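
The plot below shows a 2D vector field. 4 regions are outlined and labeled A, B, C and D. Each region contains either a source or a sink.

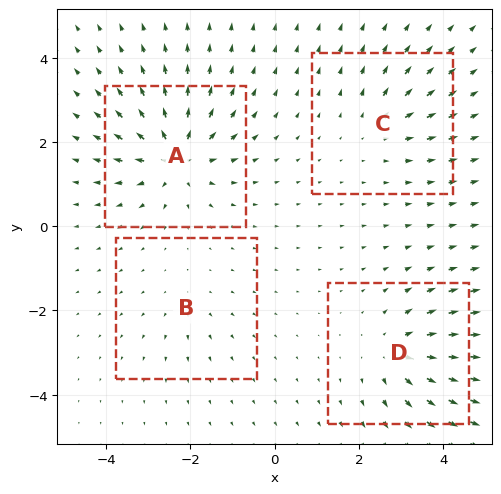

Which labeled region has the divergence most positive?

Divergence at each region's feature centre — A: about +7, B: about +2, C: about +4, D: about +5. Region A is most positive.

A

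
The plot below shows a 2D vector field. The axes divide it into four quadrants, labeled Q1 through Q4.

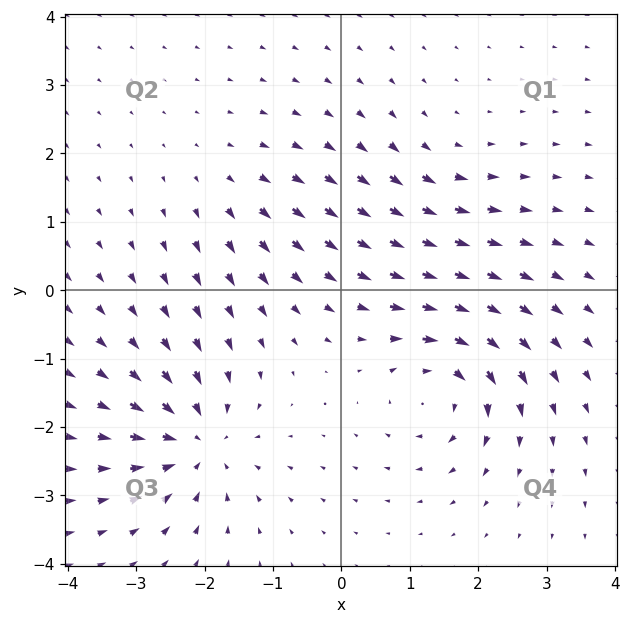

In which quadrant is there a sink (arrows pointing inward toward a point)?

Q3

The sink sits at approximately (-2.1, -2.2), which lies in quadrant Q3. The divergence there is about -6, negative as expected for a sink.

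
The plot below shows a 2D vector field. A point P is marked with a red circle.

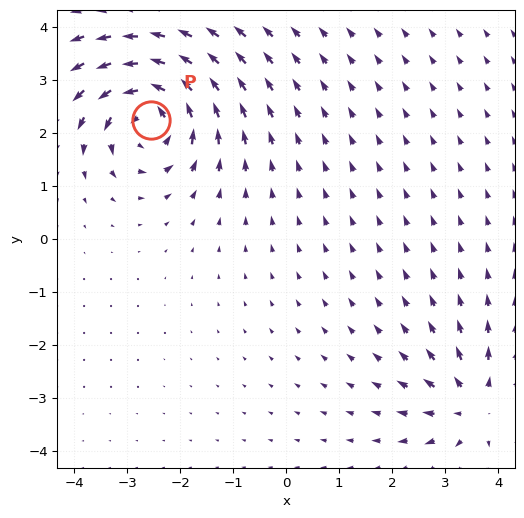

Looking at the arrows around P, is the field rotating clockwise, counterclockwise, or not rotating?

Near P at (-2.6, 2.2) the arrows circulate counterclockwise. The curl (z-component) there is about +5; positive curl means counterclockwise rotation.

counterclockwise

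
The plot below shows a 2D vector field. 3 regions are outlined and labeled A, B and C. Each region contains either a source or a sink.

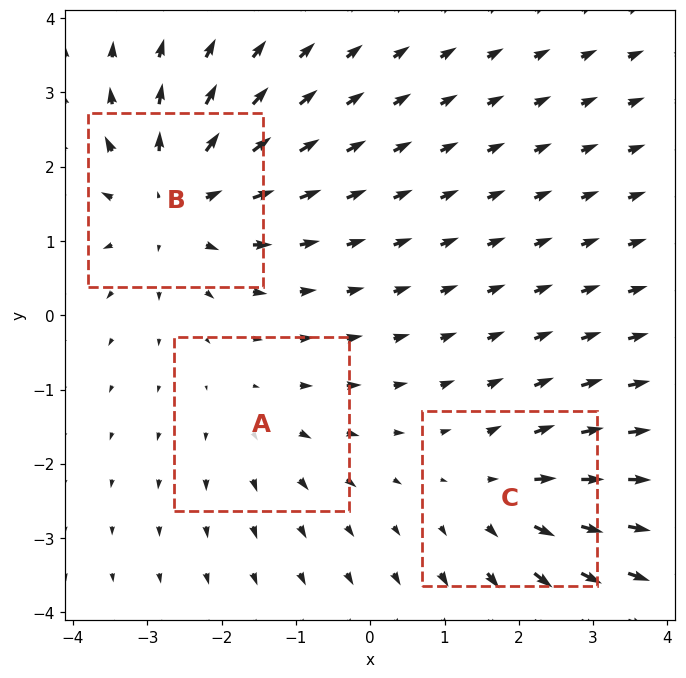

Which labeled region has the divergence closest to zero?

Divergence at each region's feature centre — A: about +2, B: about +4, C: about +3. Region A is closest to zero.

A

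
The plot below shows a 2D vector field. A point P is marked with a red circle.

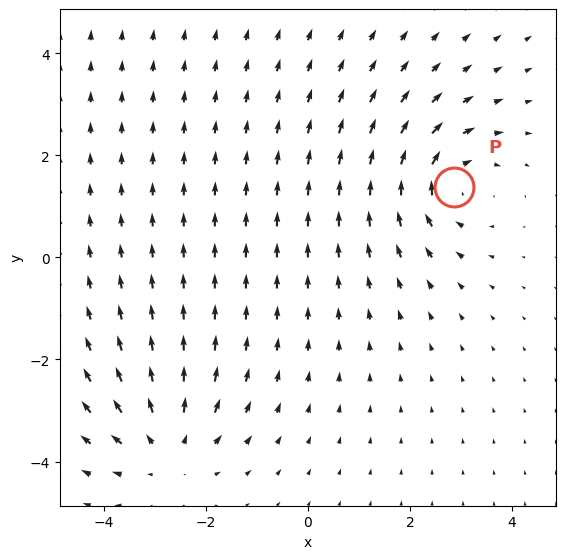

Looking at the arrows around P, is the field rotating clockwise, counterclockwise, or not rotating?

Near P at (2.9, 1.4) the arrows circulate clockwise. The curl (z-component) there is about -4; negative curl means clockwise rotation.

clockwise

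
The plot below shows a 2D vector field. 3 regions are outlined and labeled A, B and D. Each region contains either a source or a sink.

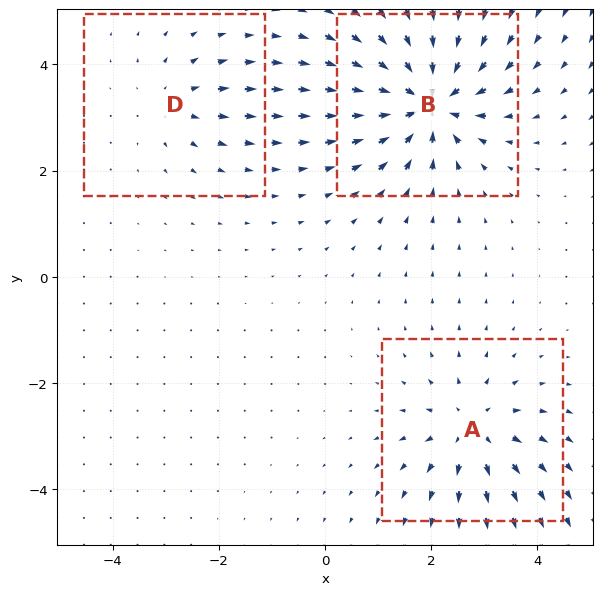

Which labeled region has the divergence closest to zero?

D

Divergence at each region's feature centre — A: about +4, B: about -6, D: about +2. Region D is closest to zero.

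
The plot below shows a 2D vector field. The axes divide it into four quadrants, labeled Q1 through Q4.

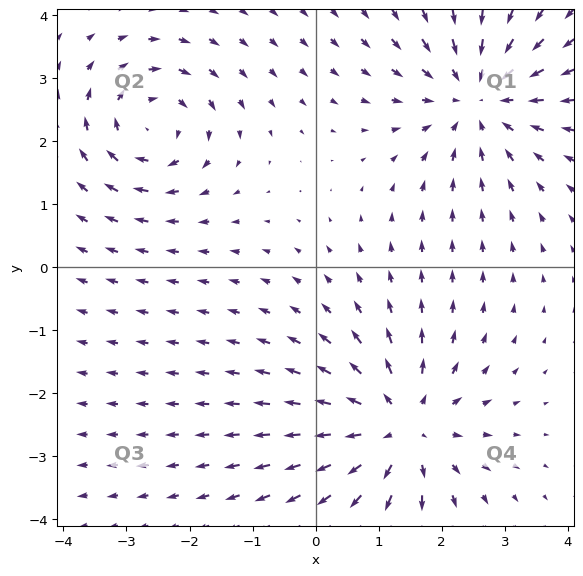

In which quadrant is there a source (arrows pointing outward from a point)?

Q4

The source sits at approximately (1.3, -2.5), which lies in quadrant Q4. The divergence there is about +4, positive as expected for a source.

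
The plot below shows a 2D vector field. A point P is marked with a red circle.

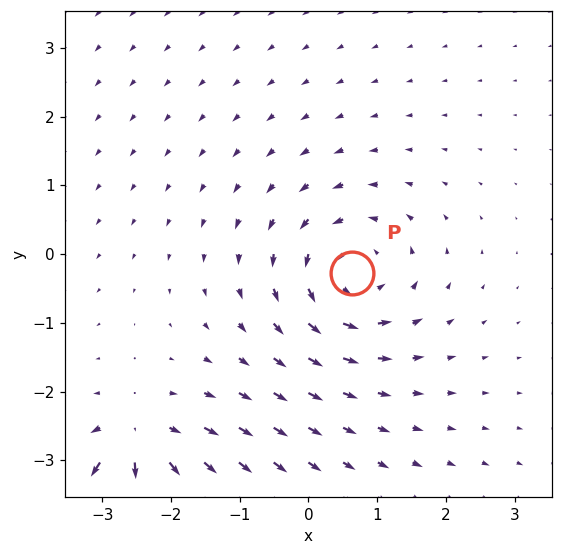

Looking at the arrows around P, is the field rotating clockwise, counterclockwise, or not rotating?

Near P at (0.6, -0.3) the arrows circulate counterclockwise. The curl (z-component) there is about +5; positive curl means counterclockwise rotation.

counterclockwise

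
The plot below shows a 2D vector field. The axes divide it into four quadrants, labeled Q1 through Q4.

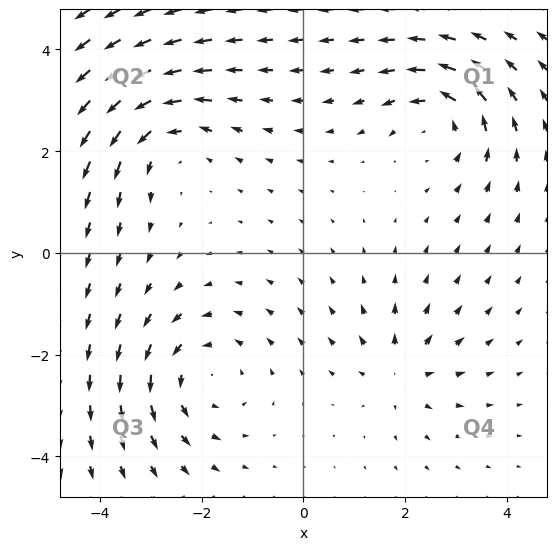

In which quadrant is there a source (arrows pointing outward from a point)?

Q4

The source sits at approximately (1.9, -2.4), which lies in quadrant Q4. The divergence there is about +4, positive as expected for a source.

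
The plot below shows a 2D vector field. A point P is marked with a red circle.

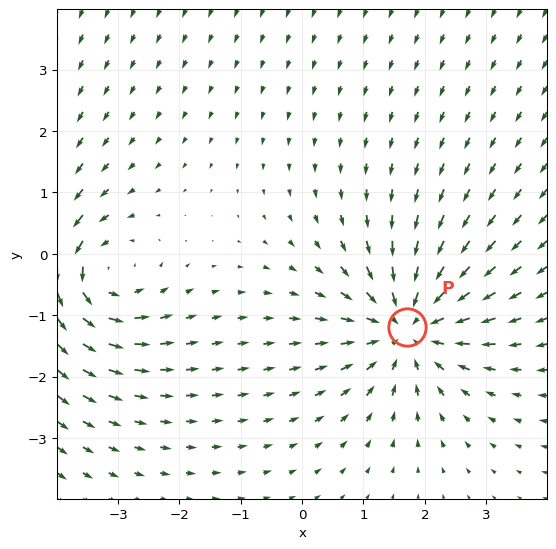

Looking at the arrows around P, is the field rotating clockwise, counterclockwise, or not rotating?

not rotating

Near P at (1.7, -1.2) the arrows show no circulation. The curl there is ≈0.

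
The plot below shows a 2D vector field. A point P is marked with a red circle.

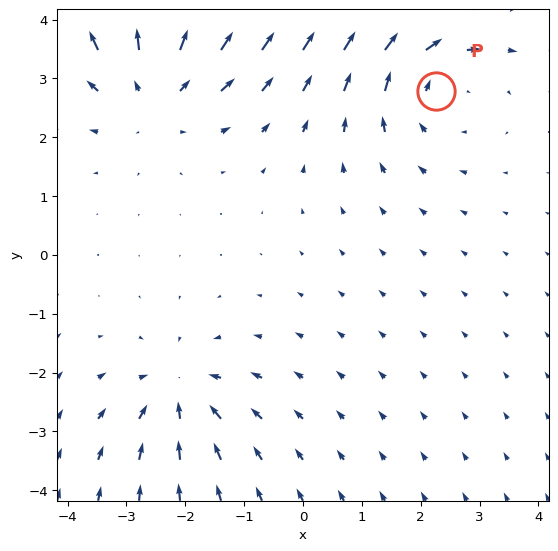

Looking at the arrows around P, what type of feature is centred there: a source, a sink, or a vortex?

vortex

At P (2.3, 2.8) the arrows circulate clockwise. Divergence ≈0, curl about -3 — near-zero divergence with nonzero curl is a vortex.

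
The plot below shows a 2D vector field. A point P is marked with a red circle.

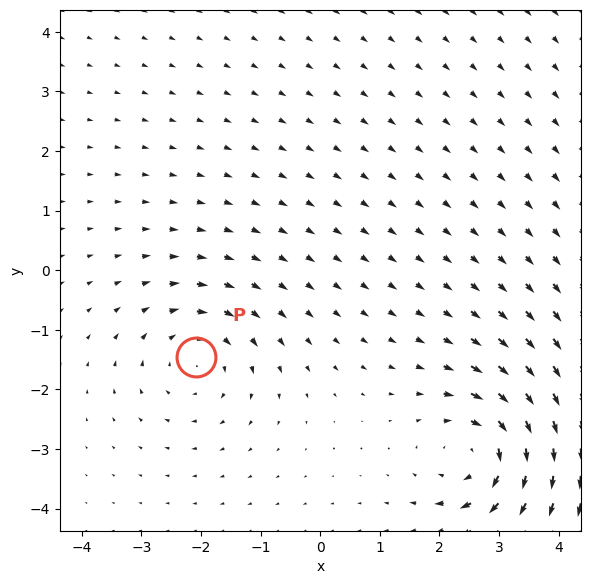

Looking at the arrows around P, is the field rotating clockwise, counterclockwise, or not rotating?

Near P at (-2.1, -1.5) the arrows circulate clockwise. The curl (z-component) there is about -4; negative curl means clockwise rotation.

clockwise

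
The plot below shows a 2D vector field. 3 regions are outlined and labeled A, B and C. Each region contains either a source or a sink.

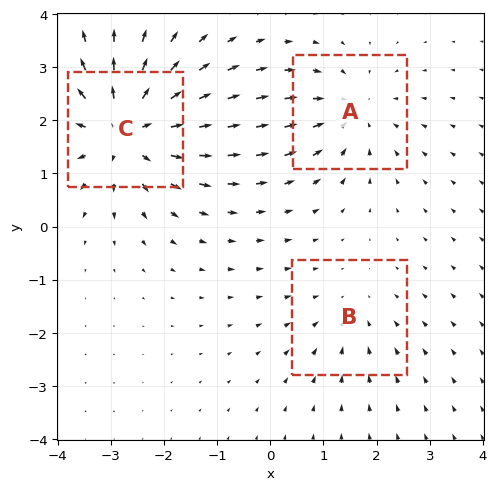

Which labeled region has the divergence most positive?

Divergence at each region's feature centre — A: about -3, B: about -2, C: about +5. Region C is most positive.

C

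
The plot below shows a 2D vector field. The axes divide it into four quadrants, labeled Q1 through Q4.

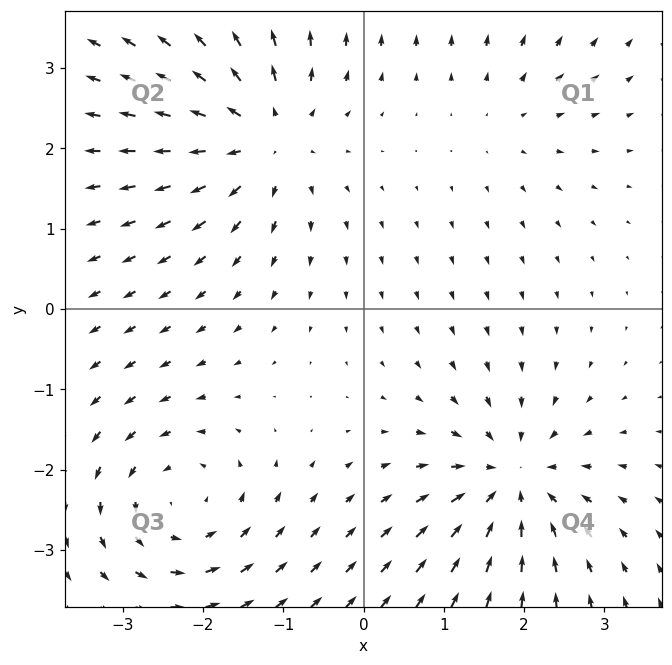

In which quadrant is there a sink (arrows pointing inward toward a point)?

Q4

The sink sits at approximately (1.9, -2.1), which lies in quadrant Q4. The divergence there is about -6, negative as expected for a sink.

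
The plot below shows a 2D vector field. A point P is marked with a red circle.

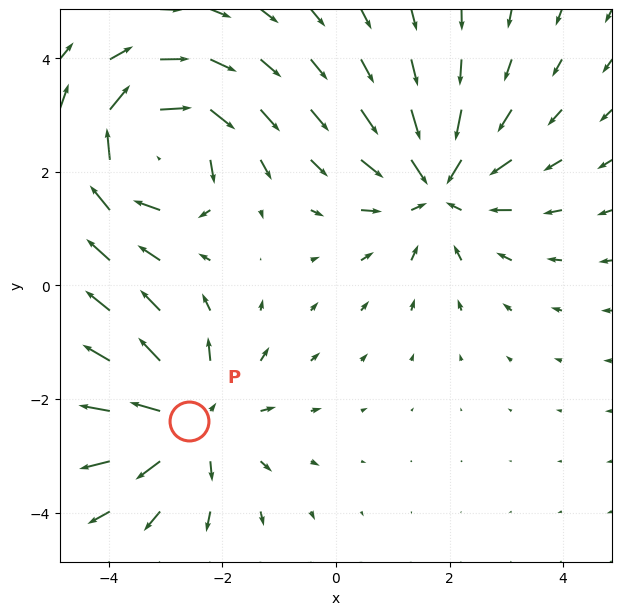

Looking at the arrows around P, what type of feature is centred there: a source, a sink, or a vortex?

At P (-2.6, -2.4) the arrows spread outward. Divergence about +4, curl ≈0 — positive divergence with near-zero curl is a source.

source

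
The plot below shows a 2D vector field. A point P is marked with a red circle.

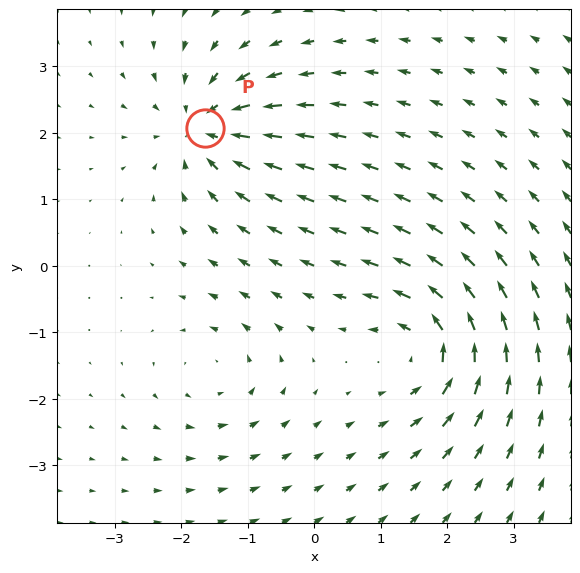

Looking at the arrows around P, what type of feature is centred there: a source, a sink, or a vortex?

sink

At P (-1.6, 2.1) the arrows converge inward. Divergence about -6, curl ≈0 — negative divergence with near-zero curl is a sink.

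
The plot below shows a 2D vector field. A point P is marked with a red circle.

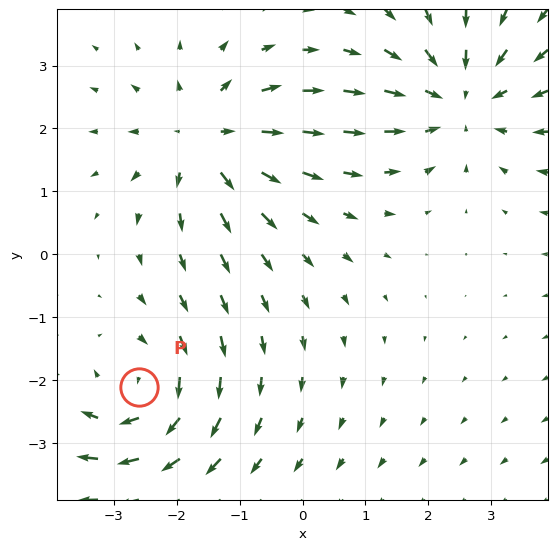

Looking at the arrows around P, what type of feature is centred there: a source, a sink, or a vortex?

vortex

At P (-2.6, -2.1) the arrows circulate clockwise. Divergence ≈0, curl about -4 — near-zero divergence with nonzero curl is a vortex.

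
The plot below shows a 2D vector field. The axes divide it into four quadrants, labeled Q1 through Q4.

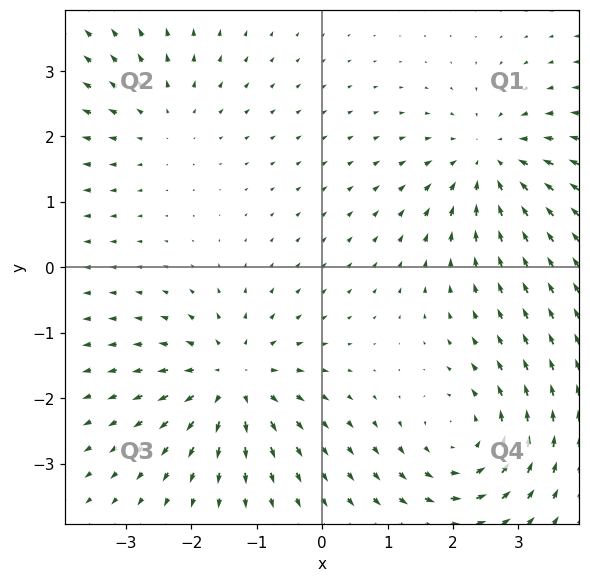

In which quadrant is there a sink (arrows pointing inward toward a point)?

Q1

The sink sits at approximately (2.6, 1.6), which lies in quadrant Q1. The divergence there is about -5, negative as expected for a sink.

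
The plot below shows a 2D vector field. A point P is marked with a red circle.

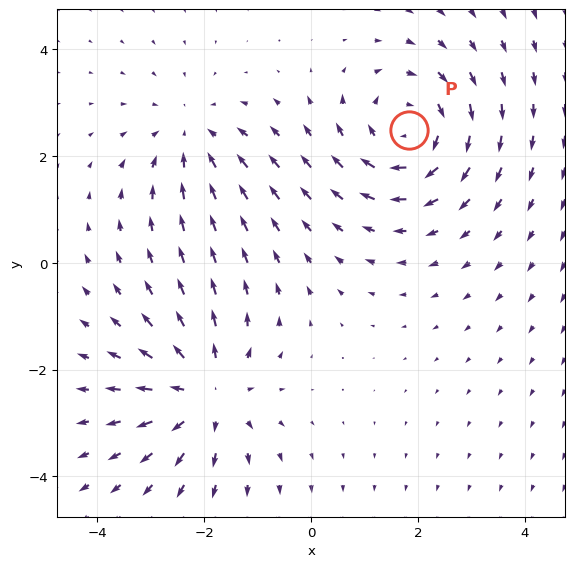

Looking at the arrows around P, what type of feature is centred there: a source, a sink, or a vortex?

vortex

At P (1.8, 2.5) the arrows circulate clockwise. Divergence ≈0, curl about -4 — near-zero divergence with nonzero curl is a vortex.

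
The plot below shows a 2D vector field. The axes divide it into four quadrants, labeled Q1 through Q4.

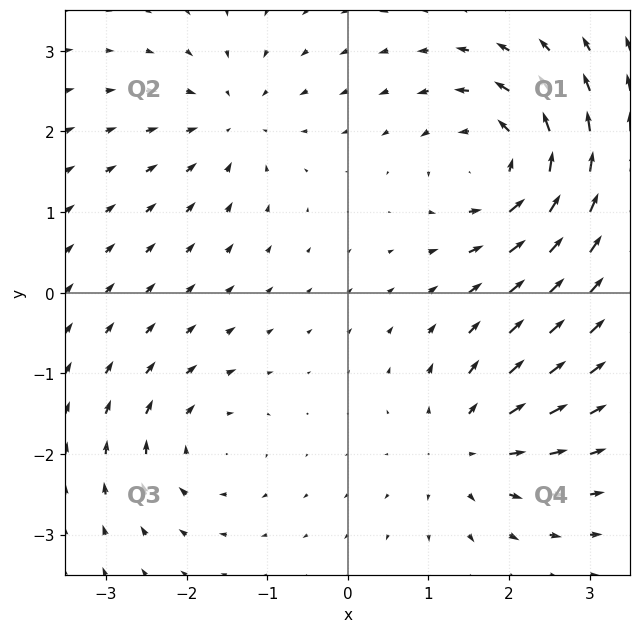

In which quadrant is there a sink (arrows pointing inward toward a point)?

The sink sits at approximately (-1.4, 2.1), which lies in quadrant Q2. The divergence there is about -4, negative as expected for a sink.

Q2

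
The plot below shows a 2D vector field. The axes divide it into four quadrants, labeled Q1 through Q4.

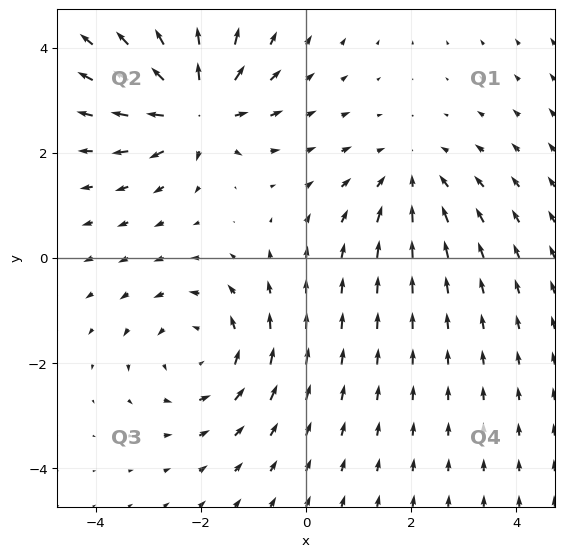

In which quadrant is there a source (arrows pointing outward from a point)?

The source sits at approximately (-2.1, 2.8), which lies in quadrant Q2. The divergence there is about +6, positive as expected for a source.

Q2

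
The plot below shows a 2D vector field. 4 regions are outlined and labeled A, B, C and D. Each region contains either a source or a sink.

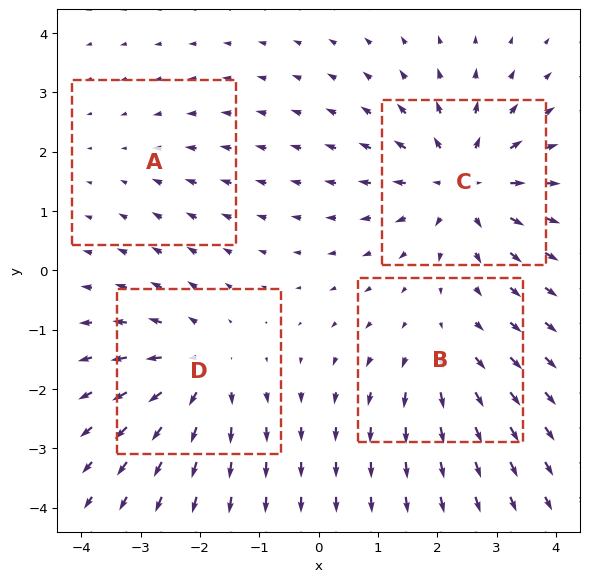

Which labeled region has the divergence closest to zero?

A

Divergence at each region's feature centre — A: about -2, B: about +3, C: about +6, D: about +5. Region A is closest to zero.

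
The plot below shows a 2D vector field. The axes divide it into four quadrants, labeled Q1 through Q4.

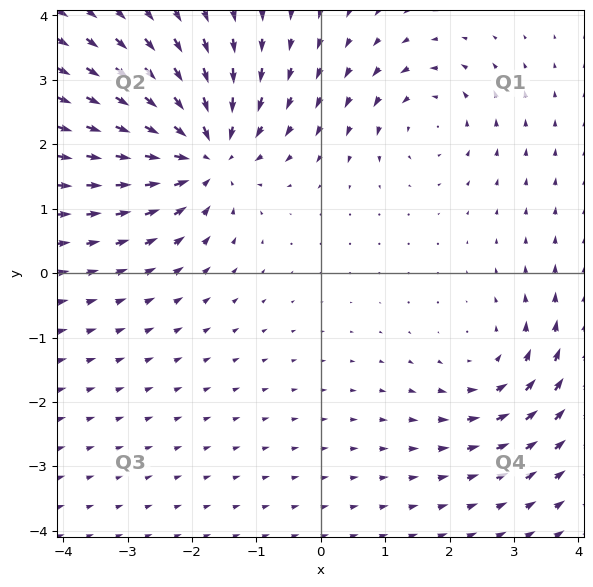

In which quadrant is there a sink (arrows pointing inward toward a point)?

Q2

The sink sits at approximately (-1.8, 1.9), which lies in quadrant Q2. The divergence there is about -6, negative as expected for a sink.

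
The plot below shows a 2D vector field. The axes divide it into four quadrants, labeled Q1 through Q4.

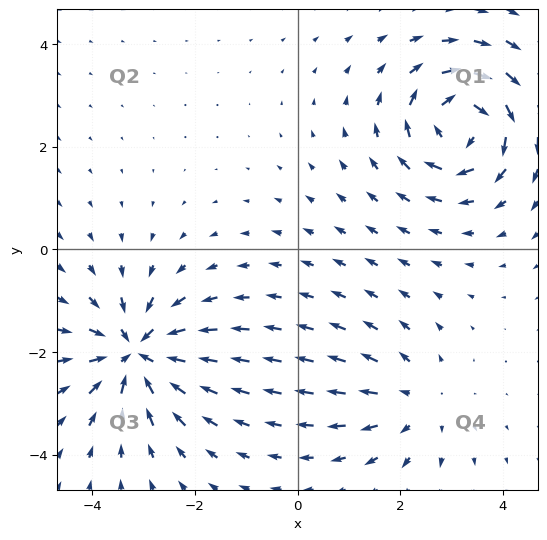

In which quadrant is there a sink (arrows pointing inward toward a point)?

The sink sits at approximately (-3.1, -2.0), which lies in quadrant Q3. The divergence there is about -6, negative as expected for a sink.

Q3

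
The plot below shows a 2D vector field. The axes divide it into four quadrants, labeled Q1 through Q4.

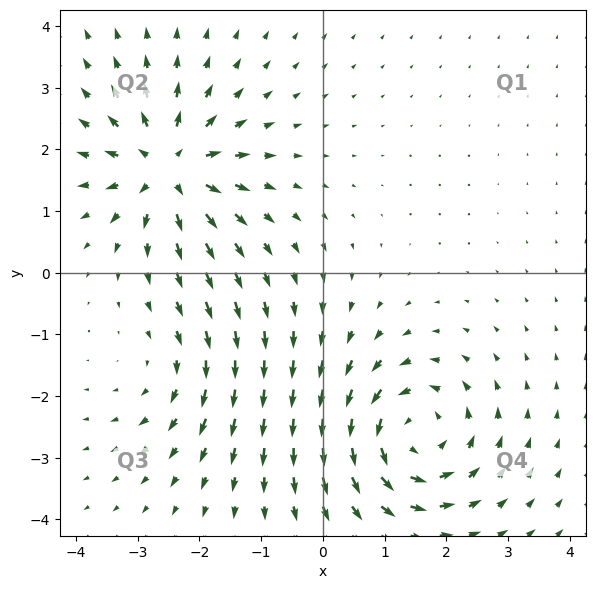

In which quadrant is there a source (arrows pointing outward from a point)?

Q2

The source sits at approximately (-2.5, 1.7), which lies in quadrant Q2. The divergence there is about +6, positive as expected for a source.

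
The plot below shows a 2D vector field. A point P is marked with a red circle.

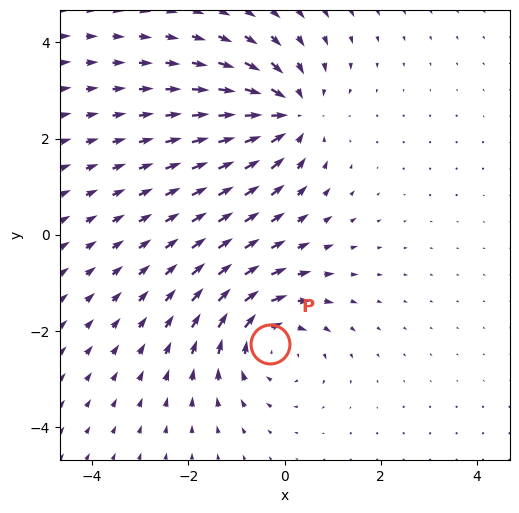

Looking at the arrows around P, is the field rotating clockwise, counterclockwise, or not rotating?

clockwise

Near P at (-0.3, -2.3) the arrows circulate clockwise. The curl (z-component) there is about -4; negative curl means clockwise rotation.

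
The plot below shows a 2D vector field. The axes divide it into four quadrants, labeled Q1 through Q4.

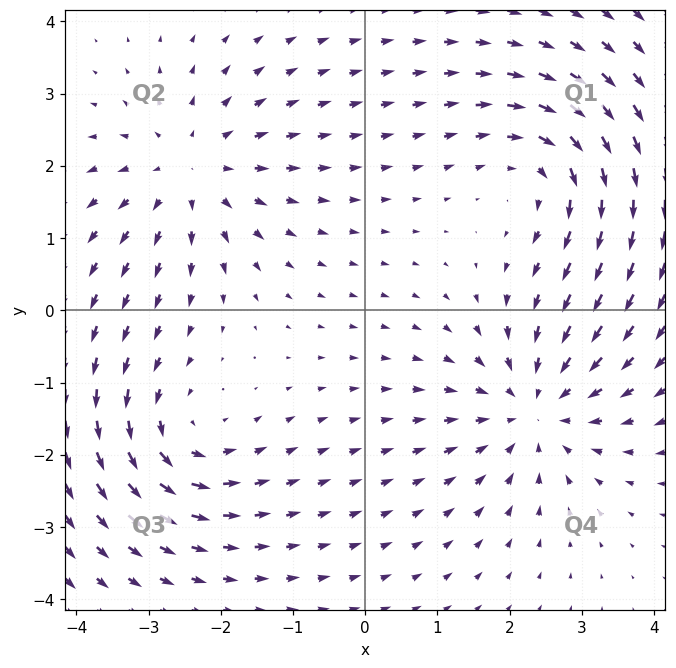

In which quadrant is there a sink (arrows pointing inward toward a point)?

Q4

The sink sits at approximately (2.3, -1.4), which lies in quadrant Q4. The divergence there is about -4, negative as expected for a sink.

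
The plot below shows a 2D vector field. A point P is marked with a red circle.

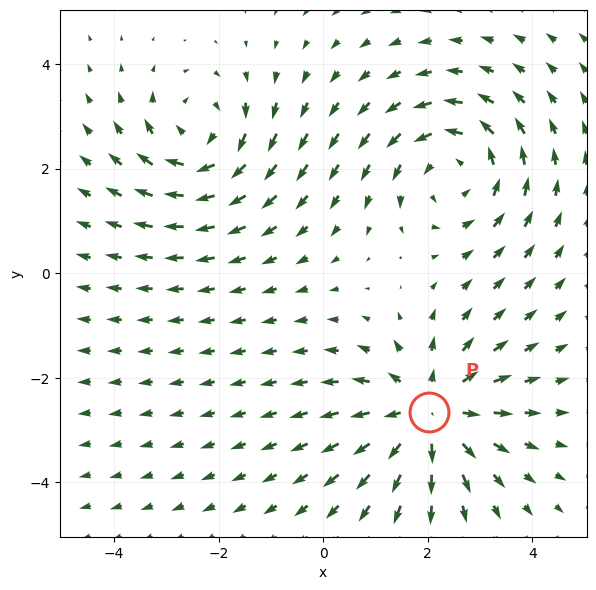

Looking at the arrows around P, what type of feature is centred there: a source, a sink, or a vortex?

source

At P (2.0, -2.7) the arrows spread outward. Divergence about +4, curl ≈0 — positive divergence with near-zero curl is a source.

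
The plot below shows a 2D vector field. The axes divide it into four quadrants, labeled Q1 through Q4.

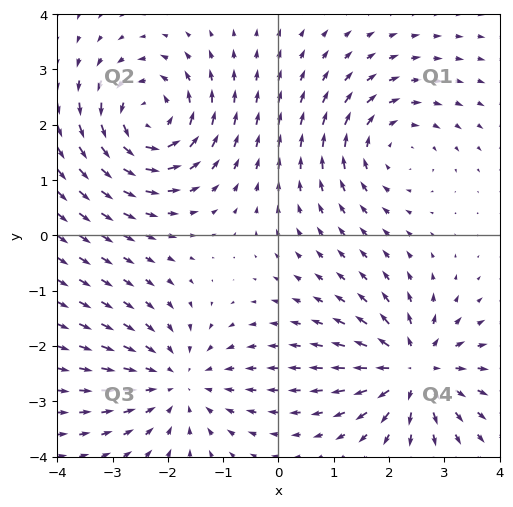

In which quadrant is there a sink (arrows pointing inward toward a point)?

The sink sits at approximately (-1.8, -2.7), which lies in quadrant Q3. The divergence there is about -4, negative as expected for a sink.

Q3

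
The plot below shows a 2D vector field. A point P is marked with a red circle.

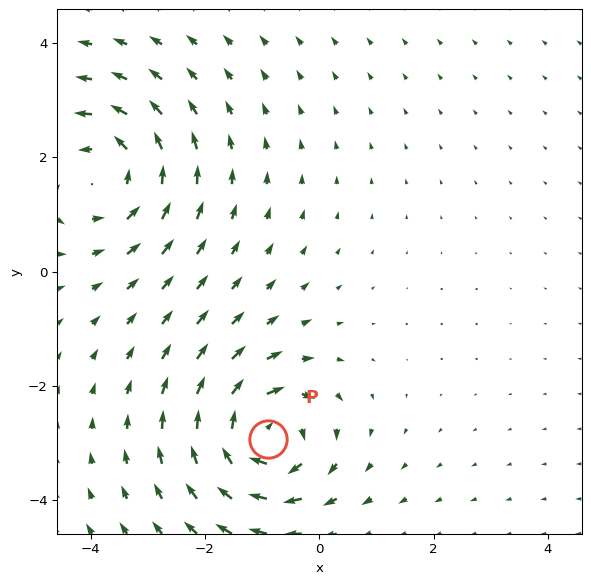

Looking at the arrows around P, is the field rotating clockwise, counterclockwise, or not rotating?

Near P at (-0.9, -2.9) the arrows circulate clockwise. The curl (z-component) there is about -6; negative curl means clockwise rotation.

clockwise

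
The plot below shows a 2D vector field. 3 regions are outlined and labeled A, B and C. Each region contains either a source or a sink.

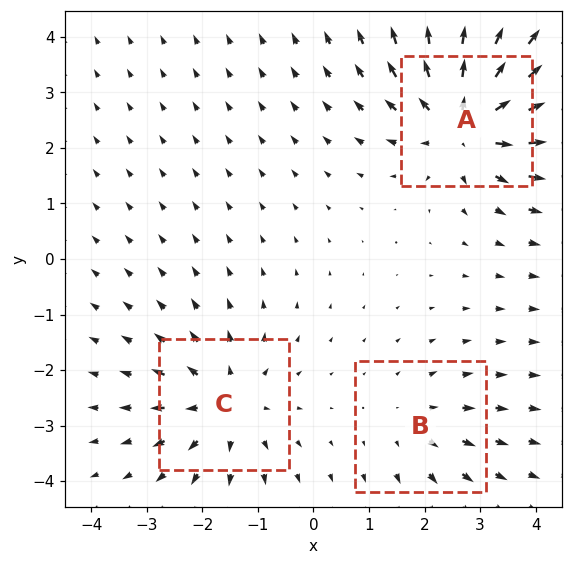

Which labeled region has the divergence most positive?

Divergence at each region's feature centre — A: about +5, B: about +2, C: about +3. Region A is most positive.

A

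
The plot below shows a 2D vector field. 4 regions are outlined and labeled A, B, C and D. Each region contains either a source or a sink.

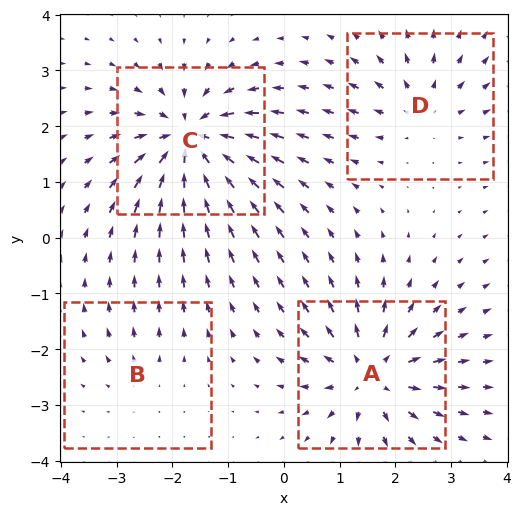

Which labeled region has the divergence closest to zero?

Divergence at each region's feature centre — A: about +7, B: about +2, C: about -8, D: about +4. Region B is closest to zero.

B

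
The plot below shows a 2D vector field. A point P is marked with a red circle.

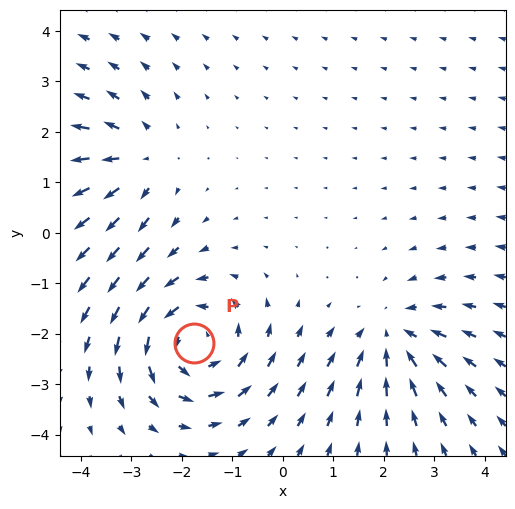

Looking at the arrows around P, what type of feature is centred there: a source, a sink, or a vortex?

At P (-1.8, -2.2) the arrows circulate counterclockwise. Divergence ≈0, curl about +4 — near-zero divergence with nonzero curl is a vortex.

vortex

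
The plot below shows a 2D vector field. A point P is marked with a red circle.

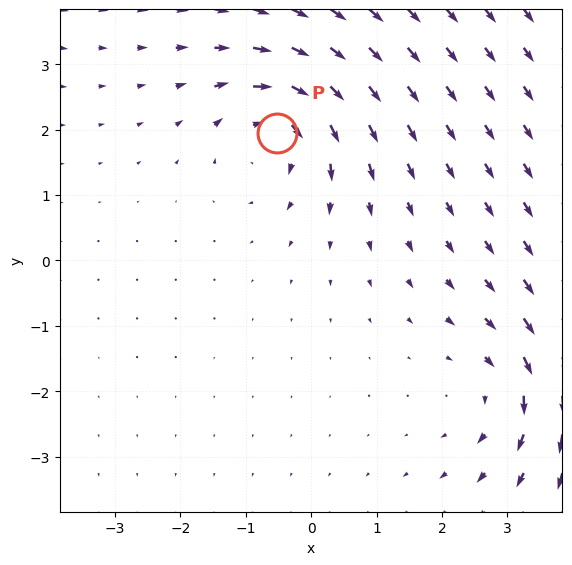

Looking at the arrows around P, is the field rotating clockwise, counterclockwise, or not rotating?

Near P at (-0.5, 1.9) the arrows circulate clockwise. The curl (z-component) there is about -4; negative curl means clockwise rotation.

clockwise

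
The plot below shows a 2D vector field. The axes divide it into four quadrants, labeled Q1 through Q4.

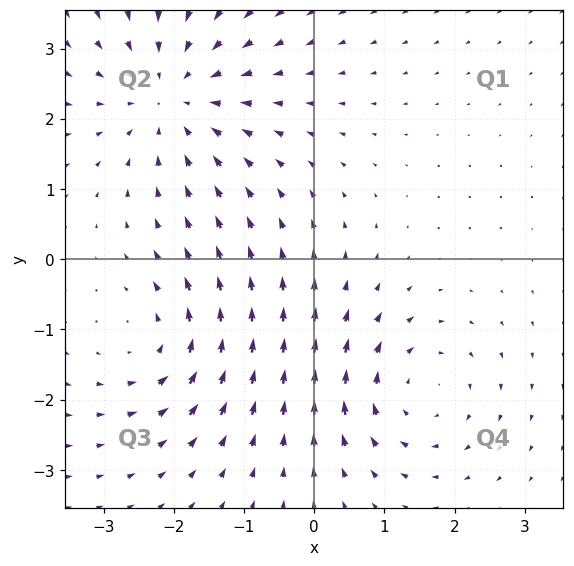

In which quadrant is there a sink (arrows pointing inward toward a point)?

Q2

The sink sits at approximately (-2.0, 2.3), which lies in quadrant Q2. The divergence there is about -4, negative as expected for a sink.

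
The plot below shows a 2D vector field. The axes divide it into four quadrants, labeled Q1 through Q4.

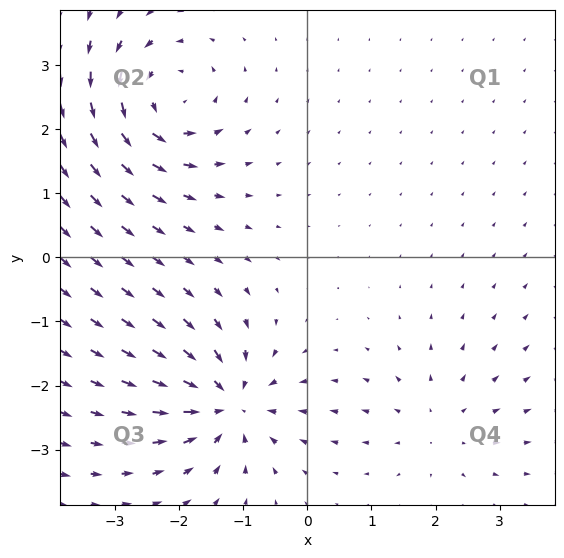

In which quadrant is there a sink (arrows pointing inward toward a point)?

The sink sits at approximately (-1.2, -2.3), which lies in quadrant Q3. The divergence there is about -7, negative as expected for a sink.

Q3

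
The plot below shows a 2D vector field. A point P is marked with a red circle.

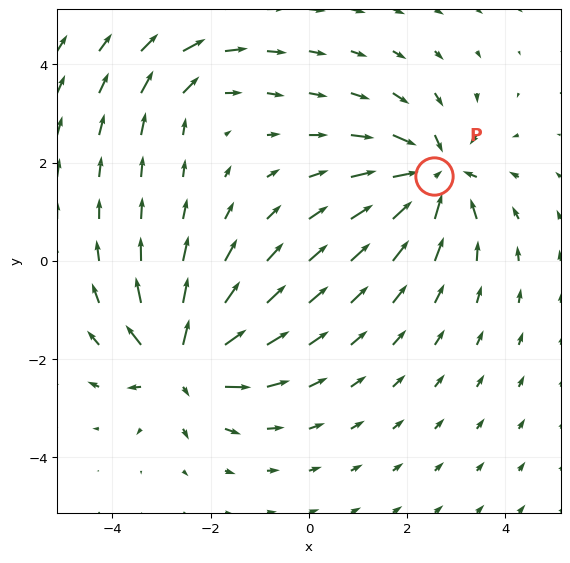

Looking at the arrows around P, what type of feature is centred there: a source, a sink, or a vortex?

sink

At P (2.5, 1.7) the arrows converge inward. Divergence about -6, curl ≈0 — negative divergence with near-zero curl is a sink.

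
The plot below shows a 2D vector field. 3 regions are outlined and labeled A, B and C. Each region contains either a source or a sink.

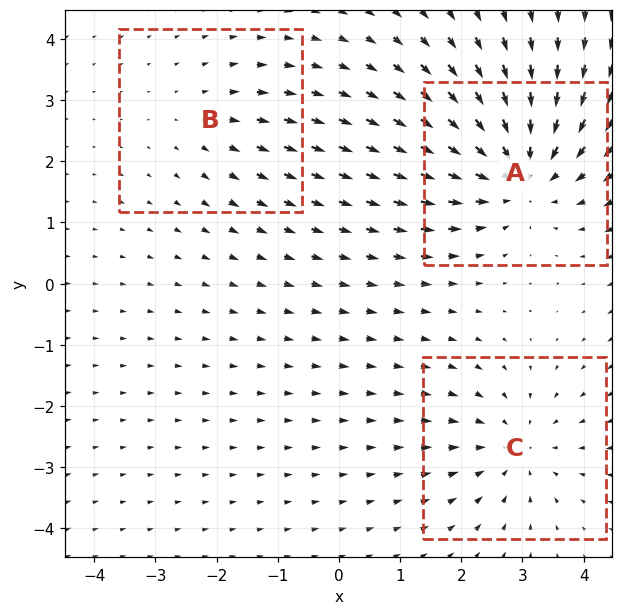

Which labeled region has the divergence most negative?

A

Divergence at each region's feature centre — A: about -5, B: about +2, C: about -3. Region A is most negative.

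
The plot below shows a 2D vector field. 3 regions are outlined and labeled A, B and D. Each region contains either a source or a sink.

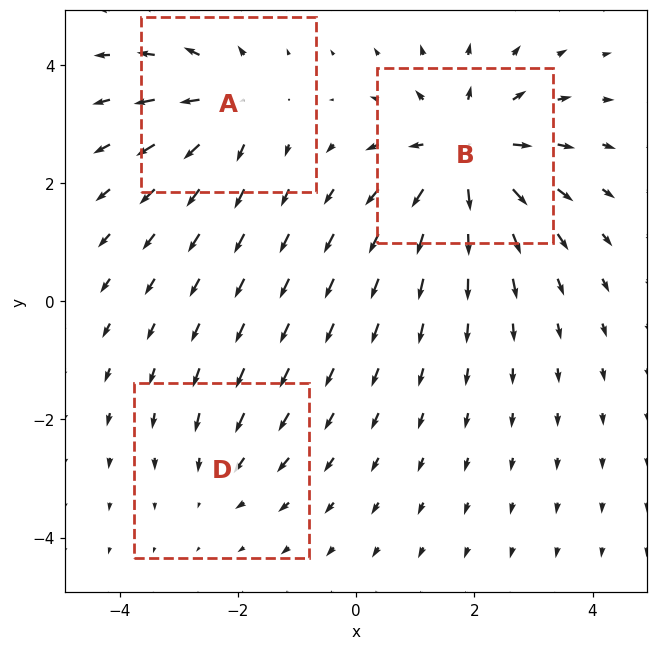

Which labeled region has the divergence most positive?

B

Divergence at each region's feature centre — A: about +4, B: about +5, D: about -2. Region B is most positive.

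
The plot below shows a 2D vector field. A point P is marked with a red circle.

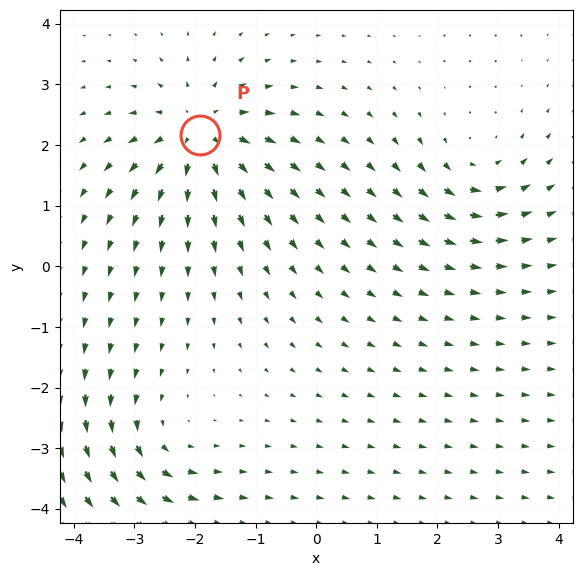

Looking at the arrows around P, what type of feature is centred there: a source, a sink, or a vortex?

source

At P (-1.9, 2.2) the arrows spread outward. Divergence about +6, curl ≈0 — positive divergence with near-zero curl is a source.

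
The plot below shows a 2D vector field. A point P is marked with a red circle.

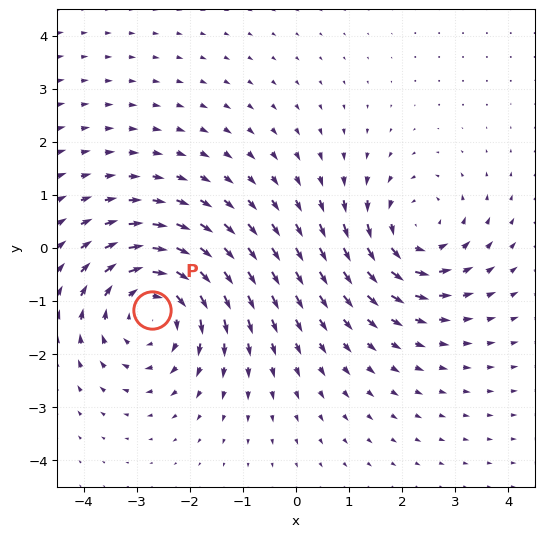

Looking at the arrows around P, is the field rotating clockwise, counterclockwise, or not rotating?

Near P at (-2.7, -1.2) the arrows circulate clockwise. The curl (z-component) there is about -3; negative curl means clockwise rotation.

clockwise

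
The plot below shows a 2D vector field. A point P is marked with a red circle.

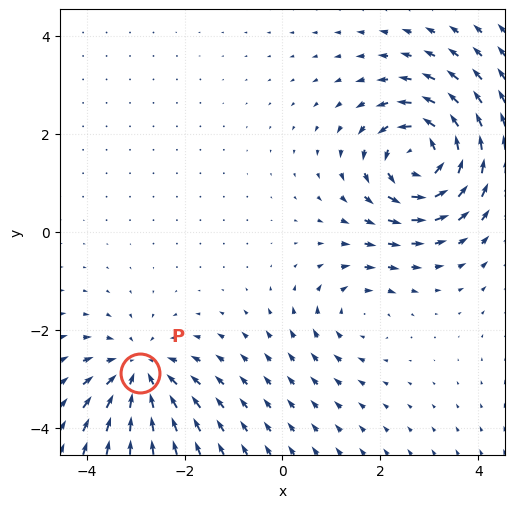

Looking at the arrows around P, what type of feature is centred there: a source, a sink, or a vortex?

sink

At P (-2.9, -2.9) the arrows converge inward. Divergence about -4, curl ≈0 — negative divergence with near-zero curl is a sink.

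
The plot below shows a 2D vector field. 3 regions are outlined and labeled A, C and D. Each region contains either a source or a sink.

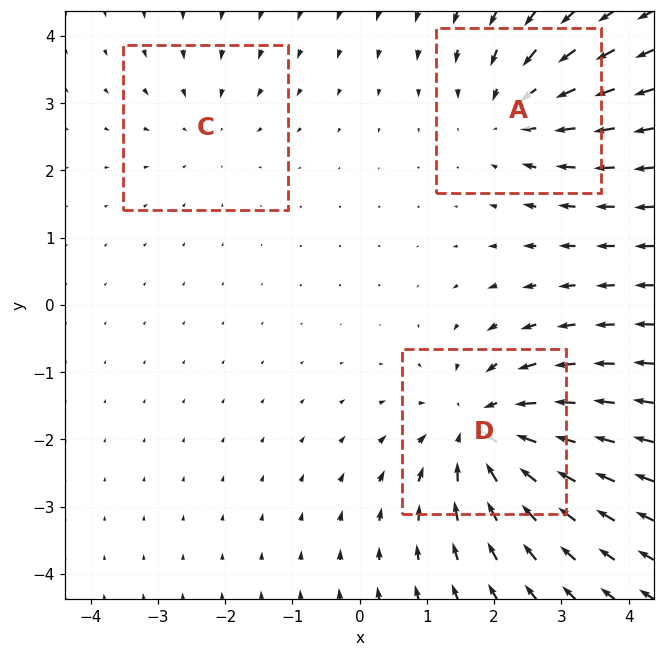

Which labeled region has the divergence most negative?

Divergence at each region's feature centre — A: about -3, C: about -2, D: about -5. Region D is most negative.

D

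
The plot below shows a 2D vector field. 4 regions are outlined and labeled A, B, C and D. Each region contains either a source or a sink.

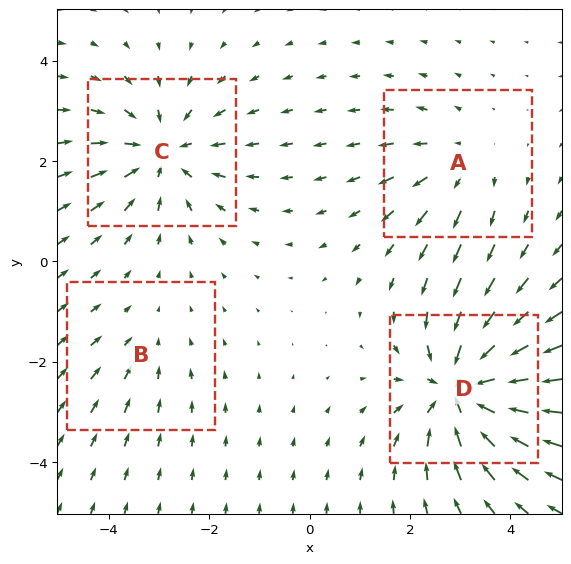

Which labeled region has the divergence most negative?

D

Divergence at each region's feature centre — A: about +3, B: about -2, C: about -5, D: about -6. Region D is most negative.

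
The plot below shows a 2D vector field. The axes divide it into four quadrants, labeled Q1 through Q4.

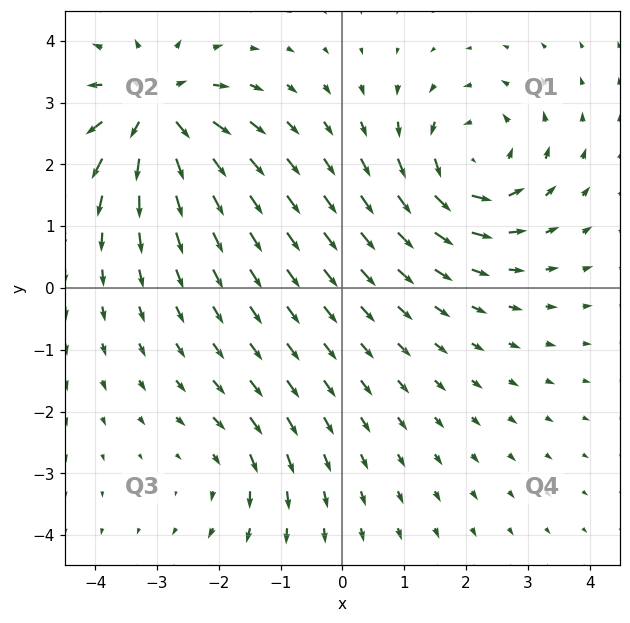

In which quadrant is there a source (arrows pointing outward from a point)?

The source sits at approximately (-3.0, 2.9), which lies in quadrant Q2. The divergence there is about +7, positive as expected for a source.

Q2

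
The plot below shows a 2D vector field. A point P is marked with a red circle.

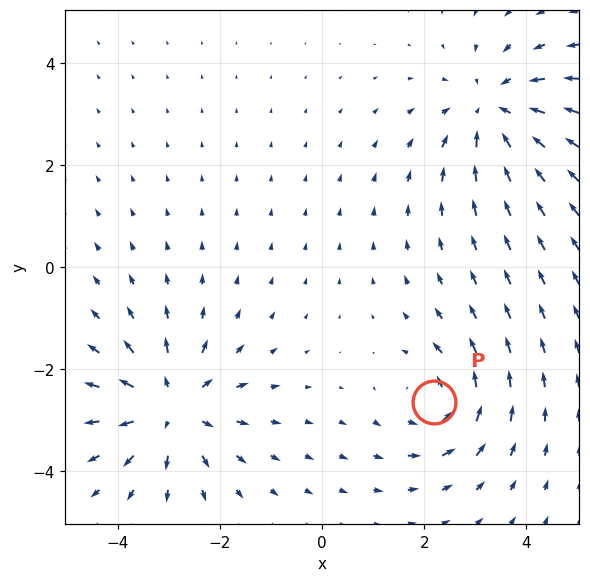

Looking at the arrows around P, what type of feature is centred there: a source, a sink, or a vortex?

vortex

At P (2.2, -2.6) the arrows circulate counterclockwise. Divergence ≈0, curl about +5 — near-zero divergence with nonzero curl is a vortex.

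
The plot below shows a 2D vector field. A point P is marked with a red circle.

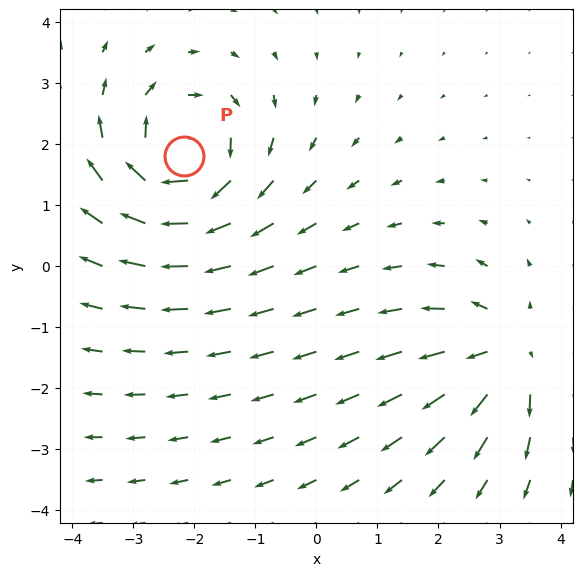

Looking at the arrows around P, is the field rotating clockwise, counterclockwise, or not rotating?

Near P at (-2.2, 1.8) the arrows circulate clockwise. The curl (z-component) there is about -5; negative curl means clockwise rotation.

clockwise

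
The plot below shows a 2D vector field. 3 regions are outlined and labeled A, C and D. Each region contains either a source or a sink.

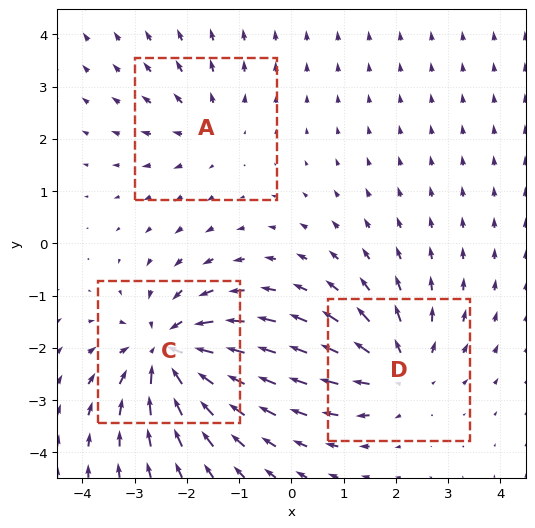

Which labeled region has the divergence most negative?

Divergence at each region's feature centre — A: about +2, C: about -5, D: about +3. Region C is most negative.

C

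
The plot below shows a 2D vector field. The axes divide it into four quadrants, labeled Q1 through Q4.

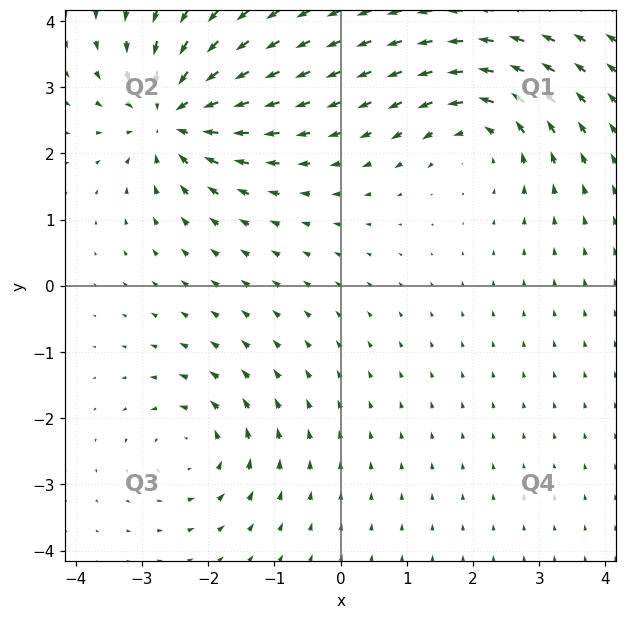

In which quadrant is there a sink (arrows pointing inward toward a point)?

Q2

The sink sits at approximately (-2.6, 2.6), which lies in quadrant Q2. The divergence there is about -6, negative as expected for a sink.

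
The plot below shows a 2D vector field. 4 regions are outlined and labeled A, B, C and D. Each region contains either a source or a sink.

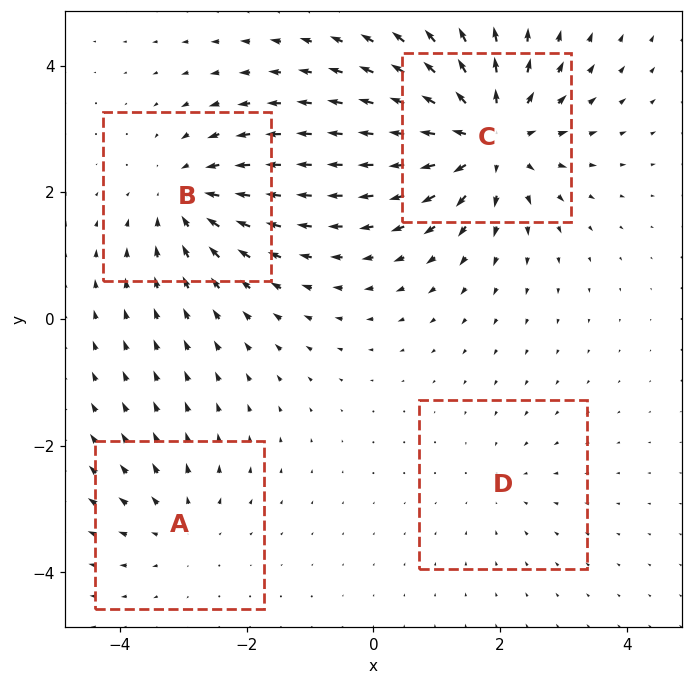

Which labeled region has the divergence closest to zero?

Divergence at each region's feature centre — A: about +3, B: about -5, C: about +7, D: about -2. Region D is closest to zero.

D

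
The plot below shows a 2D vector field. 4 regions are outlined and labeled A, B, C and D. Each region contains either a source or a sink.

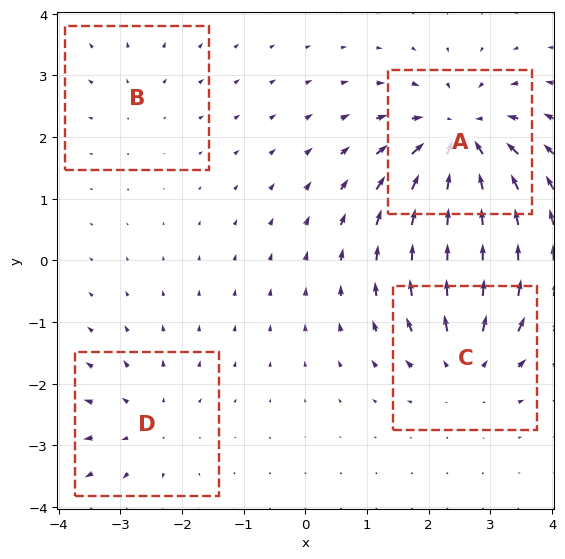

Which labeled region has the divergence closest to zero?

B

Divergence at each region's feature centre — A: about -7, B: about +2, C: about +5, D: about +4. Region B is closest to zero.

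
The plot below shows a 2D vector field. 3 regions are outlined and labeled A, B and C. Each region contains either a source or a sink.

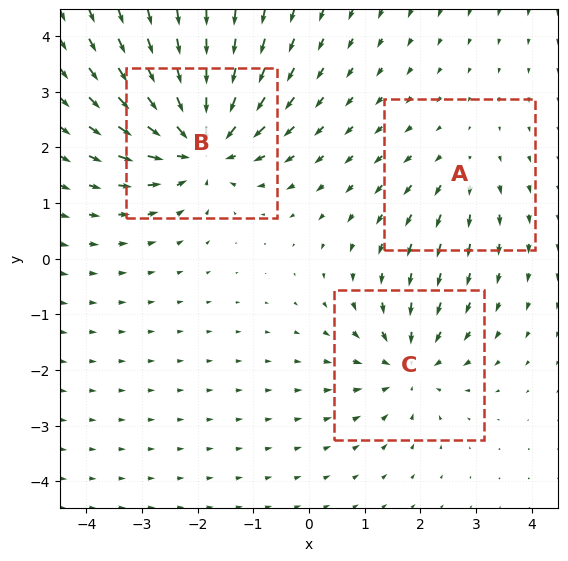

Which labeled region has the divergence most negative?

Divergence at each region's feature centre — A: about +2, B: about -6, C: about -4. Region B is most negative.

B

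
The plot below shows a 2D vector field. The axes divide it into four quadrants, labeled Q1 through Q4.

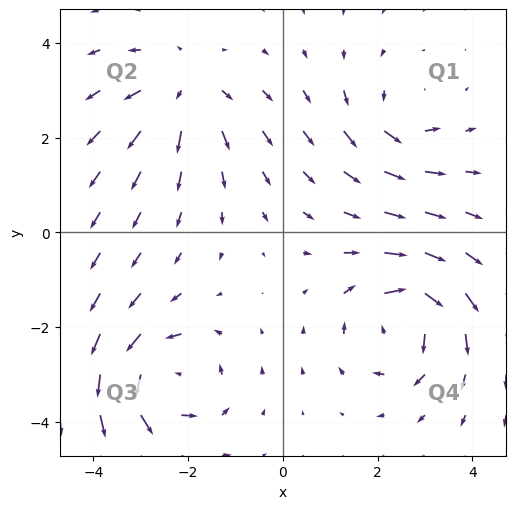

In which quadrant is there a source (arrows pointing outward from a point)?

Q2

The source sits at approximately (-2.0, 3.0), which lies in quadrant Q2. The divergence there is about +4, positive as expected for a source.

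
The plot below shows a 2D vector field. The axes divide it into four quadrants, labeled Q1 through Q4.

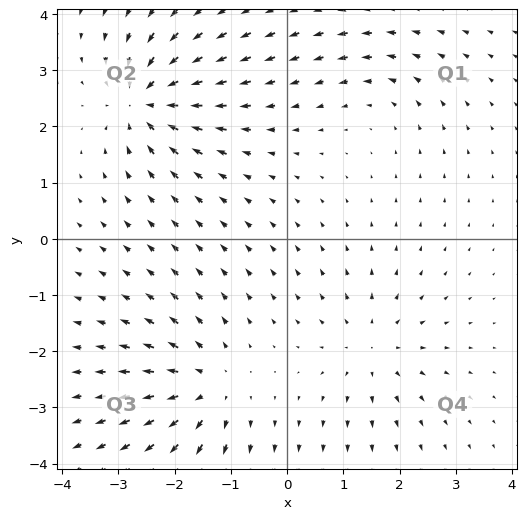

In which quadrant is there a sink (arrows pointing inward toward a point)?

The sink sits at approximately (-2.5, 2.5), which lies in quadrant Q2. The divergence there is about -6, negative as expected for a sink.

Q2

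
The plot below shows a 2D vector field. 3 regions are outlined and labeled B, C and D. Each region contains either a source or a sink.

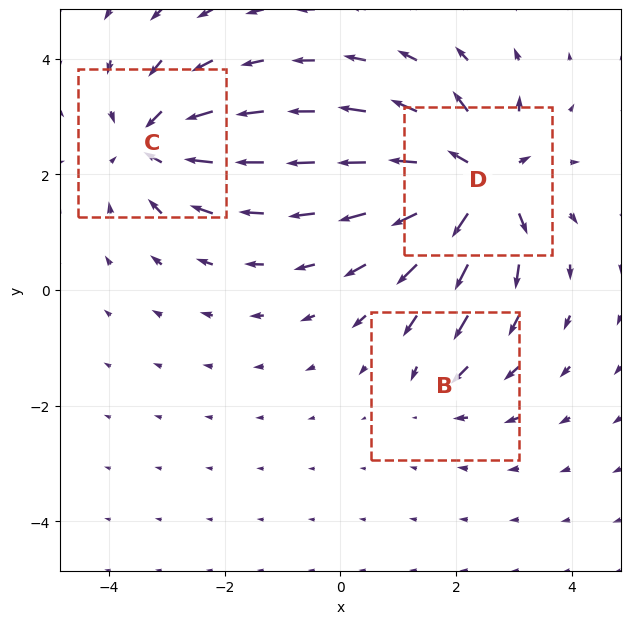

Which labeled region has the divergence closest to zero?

Divergence at each region's feature centre — B: about -2, C: about -4, D: about +6. Region B is closest to zero.

B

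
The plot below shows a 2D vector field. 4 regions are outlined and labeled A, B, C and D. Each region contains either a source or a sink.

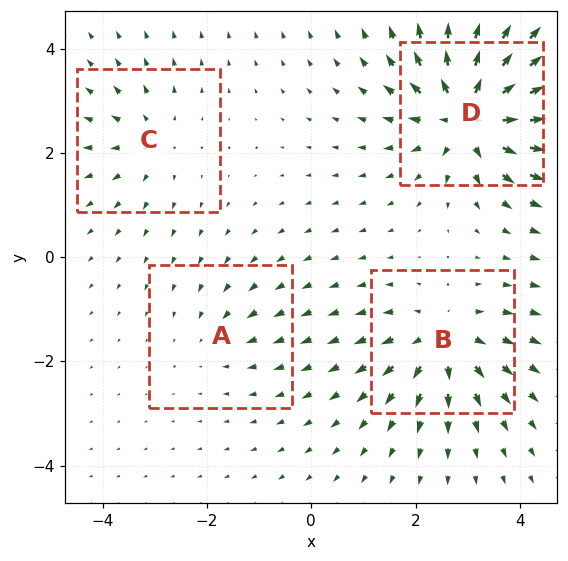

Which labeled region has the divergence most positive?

D

Divergence at each region's feature centre — A: about -2, B: about +5, C: about +3, D: about +8. Region D is most positive.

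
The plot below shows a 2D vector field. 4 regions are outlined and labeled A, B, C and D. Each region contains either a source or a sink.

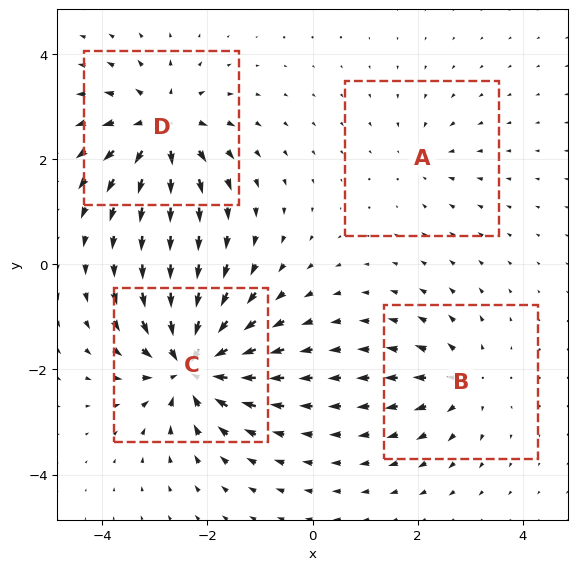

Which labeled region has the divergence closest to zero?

A

Divergence at each region's feature centre — A: about -2, B: about +4, C: about -8, D: about +6. Region A is closest to zero.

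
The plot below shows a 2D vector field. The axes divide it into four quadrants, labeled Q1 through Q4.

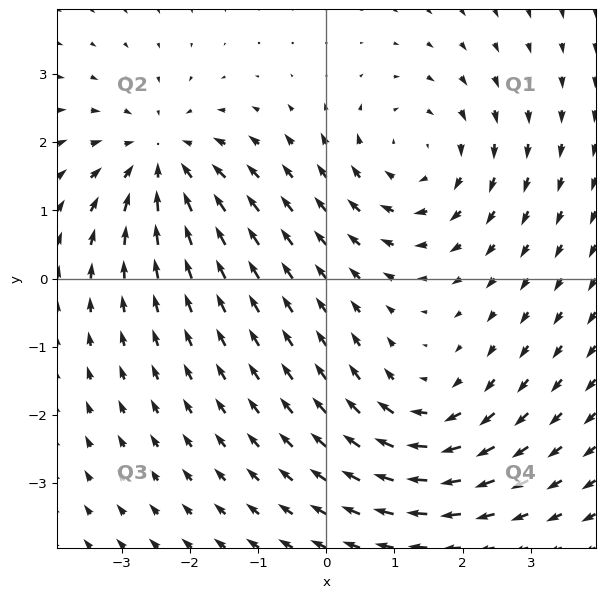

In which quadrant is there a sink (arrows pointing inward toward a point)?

Q2

The sink sits at approximately (-2.4, 1.7), which lies in quadrant Q2. The divergence there is about -5, negative as expected for a sink.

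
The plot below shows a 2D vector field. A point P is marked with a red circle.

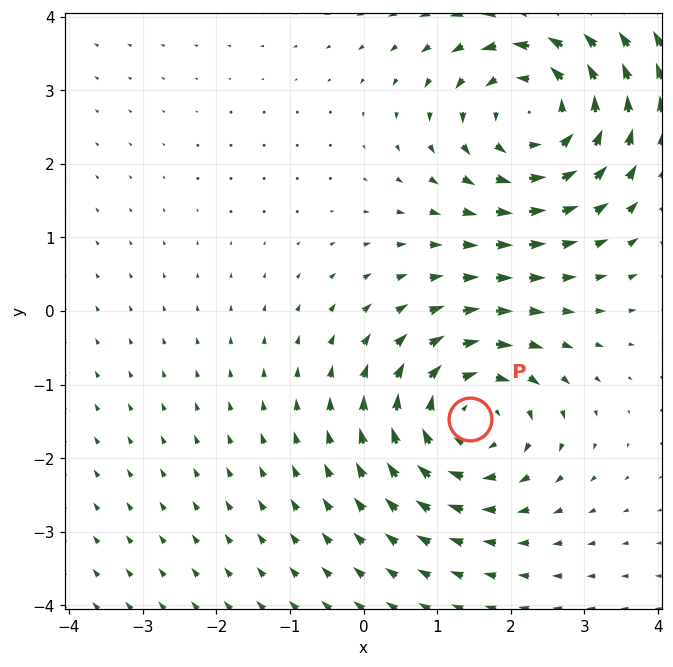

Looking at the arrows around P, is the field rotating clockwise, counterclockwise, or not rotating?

clockwise

Near P at (1.4, -1.5) the arrows circulate clockwise. The curl (z-component) there is about -4; negative curl means clockwise rotation.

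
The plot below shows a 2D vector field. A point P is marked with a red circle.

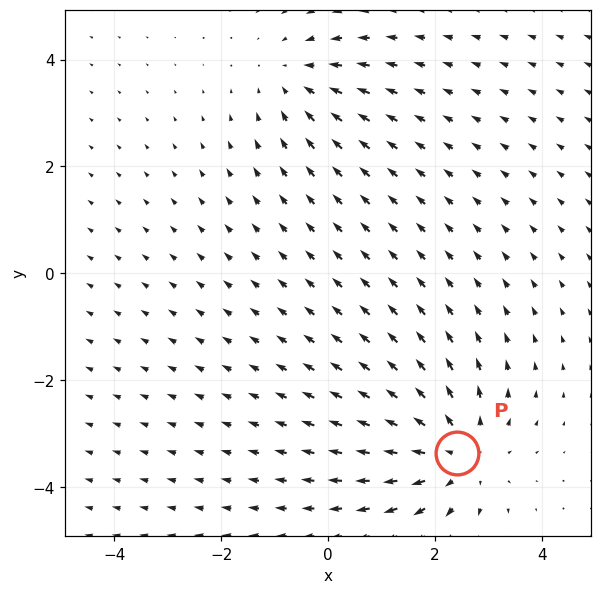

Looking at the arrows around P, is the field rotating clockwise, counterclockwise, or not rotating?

Near P at (2.4, -3.4) the arrows show no circulation. The curl there is ≈0.

not rotating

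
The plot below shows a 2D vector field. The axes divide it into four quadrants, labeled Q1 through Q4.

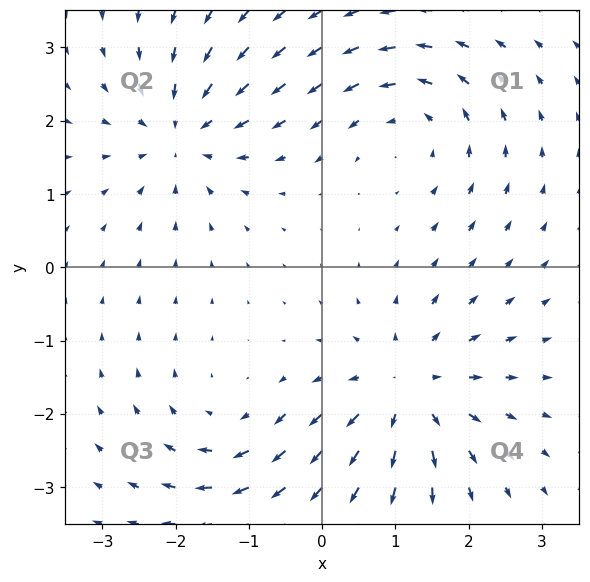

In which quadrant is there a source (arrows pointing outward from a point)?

The source sits at approximately (1.2, -1.7), which lies in quadrant Q4. The divergence there is about +4, positive as expected for a source.

Q4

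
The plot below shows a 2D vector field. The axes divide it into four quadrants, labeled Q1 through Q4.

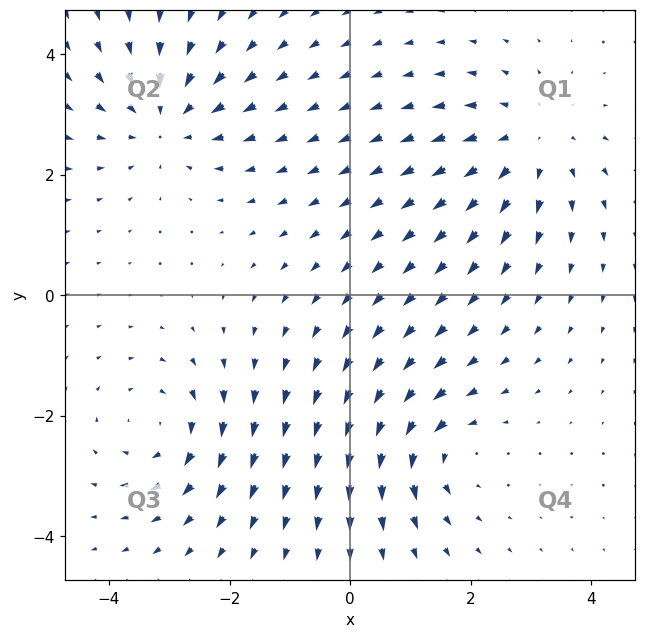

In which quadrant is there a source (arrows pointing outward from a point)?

The source sits at approximately (3.0, 2.5), which lies in quadrant Q1. The divergence there is about +3, positive as expected for a source.

Q1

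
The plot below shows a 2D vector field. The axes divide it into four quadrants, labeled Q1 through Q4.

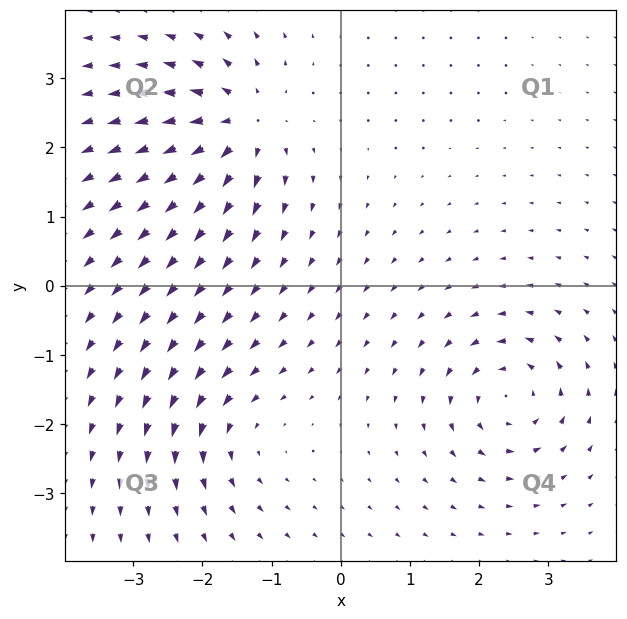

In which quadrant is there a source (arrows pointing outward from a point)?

The source sits at approximately (-1.4, 2.3), which lies in quadrant Q2. The divergence there is about +5, positive as expected for a source.

Q2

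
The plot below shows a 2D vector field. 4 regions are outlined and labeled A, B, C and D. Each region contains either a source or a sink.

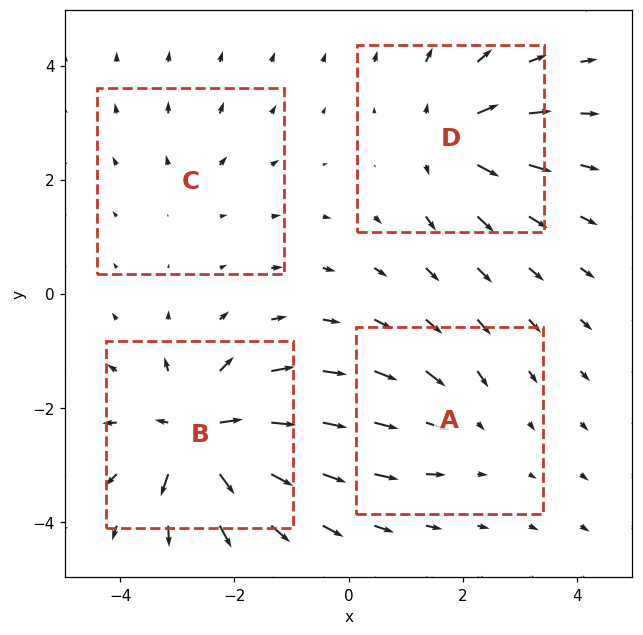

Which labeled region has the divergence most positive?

B

Divergence at each region's feature centre — A: about -4, B: about +8, C: about +2, D: about +5. Region B is most positive.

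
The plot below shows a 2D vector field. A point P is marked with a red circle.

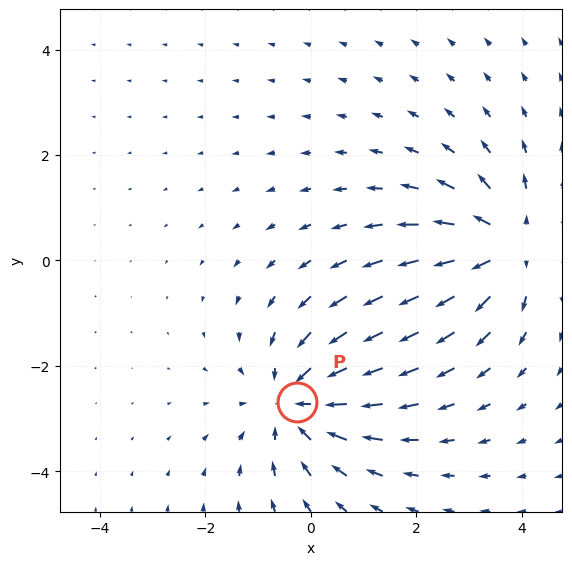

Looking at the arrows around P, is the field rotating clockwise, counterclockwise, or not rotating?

not rotating

Near P at (-0.3, -2.7) the arrows show no circulation. The curl there is ≈0.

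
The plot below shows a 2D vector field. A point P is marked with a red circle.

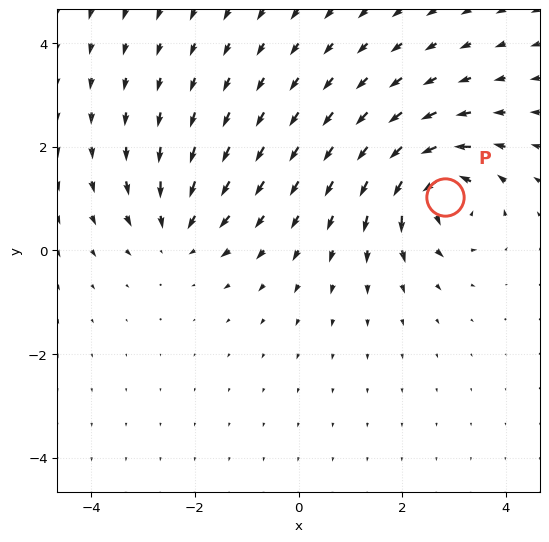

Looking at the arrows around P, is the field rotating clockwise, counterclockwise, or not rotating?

Near P at (2.8, 1.0) the arrows circulate counterclockwise. The curl (z-component) there is about +6; positive curl means counterclockwise rotation.

counterclockwise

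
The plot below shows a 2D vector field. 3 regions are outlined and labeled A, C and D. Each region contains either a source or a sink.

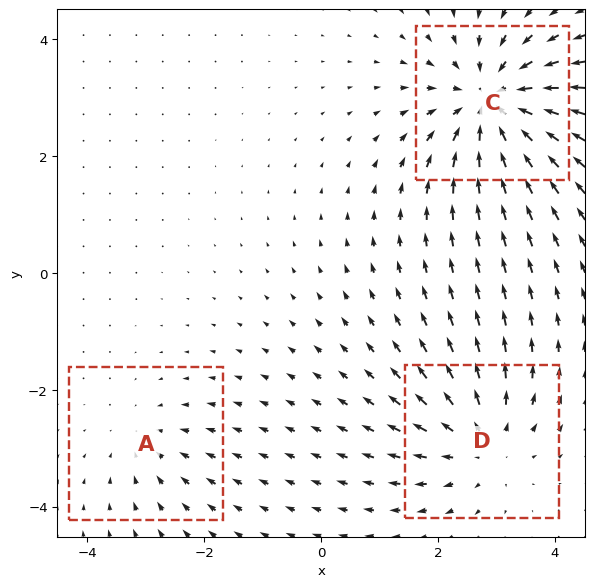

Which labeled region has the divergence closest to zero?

A

Divergence at each region's feature centre — A: about -2, C: about -5, D: about +3. Region A is closest to zero.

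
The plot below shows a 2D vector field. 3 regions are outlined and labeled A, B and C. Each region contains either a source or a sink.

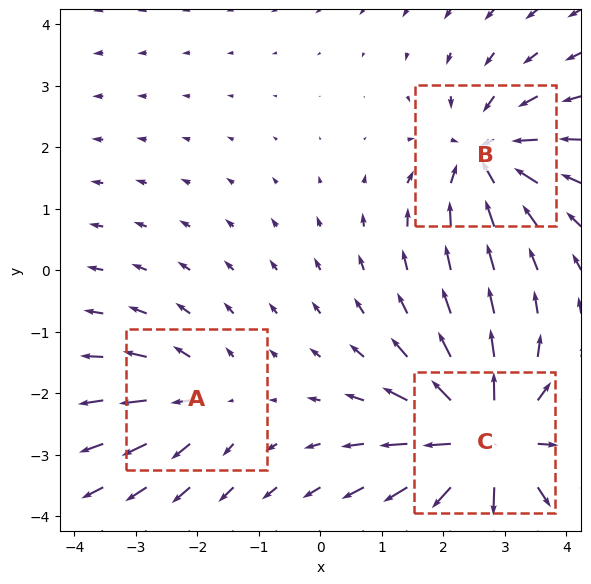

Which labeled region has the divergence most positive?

Divergence at each region's feature centre — A: about +3, B: about -4, C: about +6. Region C is most positive.

C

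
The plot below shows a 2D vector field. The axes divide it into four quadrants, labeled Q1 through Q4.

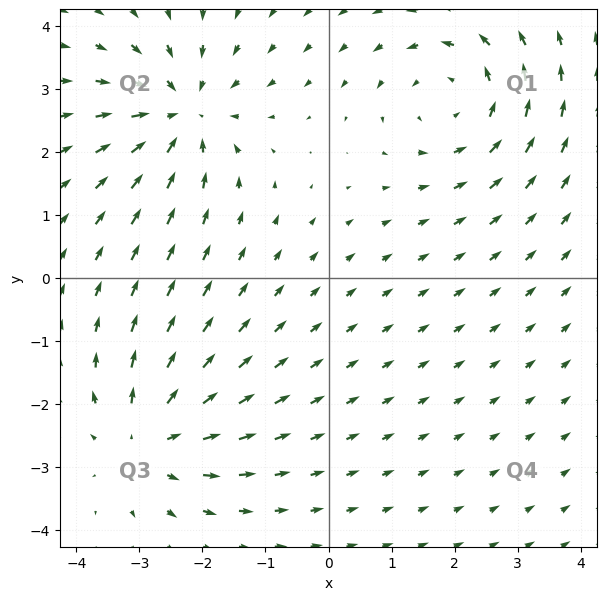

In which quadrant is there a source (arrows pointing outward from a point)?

The source sits at approximately (-2.9, -2.5), which lies in quadrant Q3. The divergence there is about +4, positive as expected for a source.

Q3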